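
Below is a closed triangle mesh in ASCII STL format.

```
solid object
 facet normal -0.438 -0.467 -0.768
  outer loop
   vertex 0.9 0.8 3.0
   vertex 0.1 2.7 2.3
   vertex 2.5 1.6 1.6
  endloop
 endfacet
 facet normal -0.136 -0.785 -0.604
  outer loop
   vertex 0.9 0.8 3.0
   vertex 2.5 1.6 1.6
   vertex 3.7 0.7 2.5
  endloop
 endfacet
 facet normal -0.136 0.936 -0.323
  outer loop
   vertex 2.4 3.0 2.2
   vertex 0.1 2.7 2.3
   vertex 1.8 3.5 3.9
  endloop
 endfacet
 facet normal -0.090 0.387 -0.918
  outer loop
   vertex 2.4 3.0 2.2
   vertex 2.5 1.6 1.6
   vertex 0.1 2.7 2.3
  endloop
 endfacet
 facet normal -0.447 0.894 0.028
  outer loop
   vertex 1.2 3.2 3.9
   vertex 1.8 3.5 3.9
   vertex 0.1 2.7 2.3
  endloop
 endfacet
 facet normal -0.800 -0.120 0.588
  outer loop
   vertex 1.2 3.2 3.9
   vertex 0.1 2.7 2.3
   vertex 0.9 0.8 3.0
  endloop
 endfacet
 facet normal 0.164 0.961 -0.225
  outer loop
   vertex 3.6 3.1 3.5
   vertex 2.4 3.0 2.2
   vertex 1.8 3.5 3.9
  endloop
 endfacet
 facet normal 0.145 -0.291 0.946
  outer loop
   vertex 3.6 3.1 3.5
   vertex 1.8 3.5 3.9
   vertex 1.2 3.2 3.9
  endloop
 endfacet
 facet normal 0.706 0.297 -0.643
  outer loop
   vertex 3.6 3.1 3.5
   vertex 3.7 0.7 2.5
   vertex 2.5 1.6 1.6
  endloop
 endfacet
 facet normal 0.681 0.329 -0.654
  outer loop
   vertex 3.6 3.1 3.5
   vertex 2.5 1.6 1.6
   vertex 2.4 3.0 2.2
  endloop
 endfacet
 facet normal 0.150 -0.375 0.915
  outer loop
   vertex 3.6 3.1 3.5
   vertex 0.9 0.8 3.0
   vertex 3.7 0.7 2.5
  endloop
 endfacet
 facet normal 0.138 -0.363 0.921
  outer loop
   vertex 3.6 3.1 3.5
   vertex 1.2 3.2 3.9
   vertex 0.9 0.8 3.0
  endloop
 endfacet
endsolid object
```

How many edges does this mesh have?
18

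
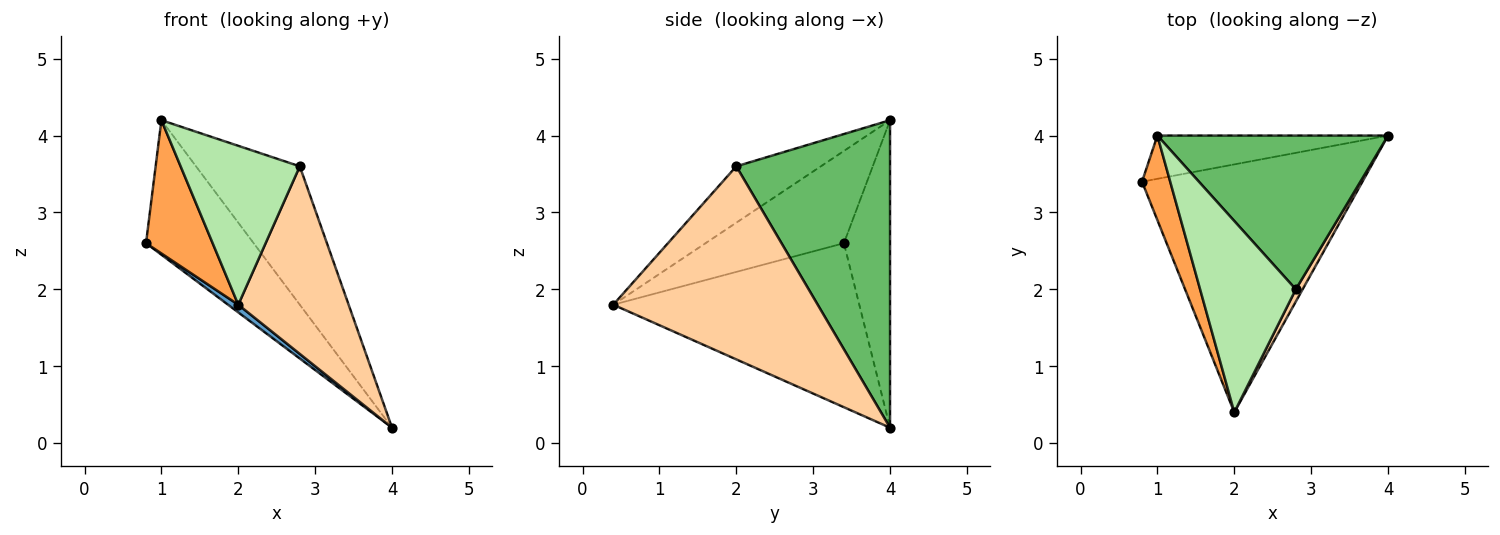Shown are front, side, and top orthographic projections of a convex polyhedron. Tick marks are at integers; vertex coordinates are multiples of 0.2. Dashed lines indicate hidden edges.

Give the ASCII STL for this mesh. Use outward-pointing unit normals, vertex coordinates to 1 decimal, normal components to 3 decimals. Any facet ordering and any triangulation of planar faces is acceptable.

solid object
 facet normal -0.597 -0.025 -0.802
  outer loop
   vertex 2.0 0.4 1.8
   vertex 0.8 3.4 2.6
   vertex 4.0 4.0 0.2
  endloop
 endfacet
 facet normal -0.378 0.881 -0.283
  outer loop
   vertex 1.0 4.0 4.2
   vertex 4.0 4.0 0.2
   vertex 0.8 3.4 2.6
  endloop
 endfacet
 facet normal -0.869 -0.418 0.265
  outer loop
   vertex 1.0 4.0 4.2
   vertex 0.8 3.4 2.6
   vertex 2.0 0.4 1.8
  endloop
 endfacet
 facet normal 0.880 -0.475 0.031
  outer loop
   vertex 2.8 2.0 3.6
   vertex 2.0 0.4 1.8
   vertex 4.0 4.0 0.2
  endloop
 endfacet
 facet normal 0.704 0.475 0.528
  outer loop
   vertex 2.8 2.0 3.6
   vertex 4.0 4.0 0.2
   vertex 1.0 4.0 4.2
  endloop
 endfacet
 facet normal -0.413 -0.582 0.701
  outer loop
   vertex 2.8 2.0 3.6
   vertex 1.0 4.0 4.2
   vertex 2.0 0.4 1.8
  endloop
 endfacet
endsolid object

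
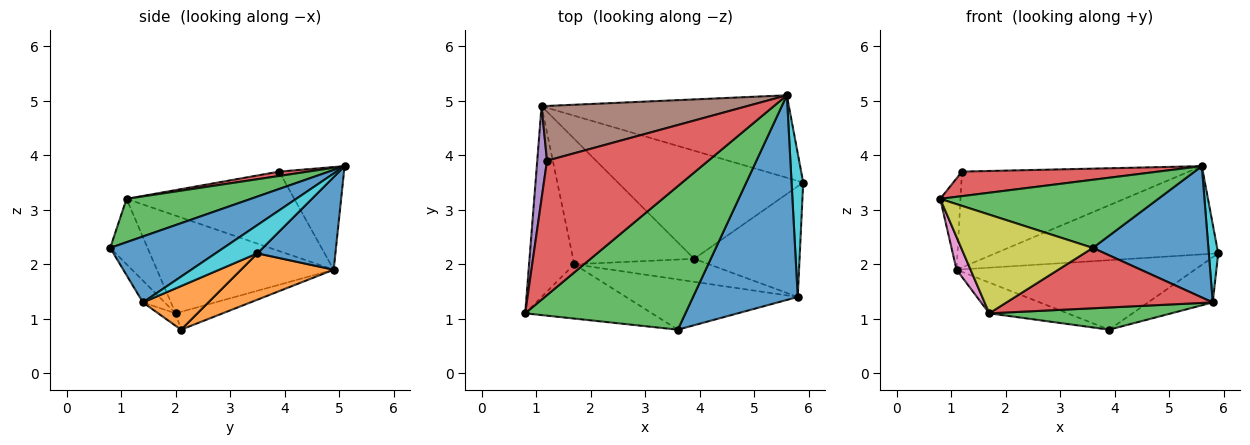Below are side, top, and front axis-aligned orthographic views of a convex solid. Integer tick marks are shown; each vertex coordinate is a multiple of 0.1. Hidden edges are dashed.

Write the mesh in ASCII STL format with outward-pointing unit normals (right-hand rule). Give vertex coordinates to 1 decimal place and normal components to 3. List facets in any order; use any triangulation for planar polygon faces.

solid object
 facet normal 0.248 0.708 -0.661
  outer loop
   vertex 1.1 4.9 1.9
   vertex 5.6 5.1 3.8
   vertex 5.9 3.5 2.2
  endloop
 endfacet
 facet normal 0.206 0.529 -0.823
  outer loop
   vertex 1.1 4.9 1.9
   vertex 5.9 3.5 2.2
   vertex 3.9 2.1 0.8
  endloop
 endfacet
 facet normal 0.237 -0.417 0.878
  outer loop
   vertex 3.6 0.8 2.3
   vertex 5.6 5.1 3.8
   vertex 0.8 1.1 3.2
  endloop
 endfacet
 facet normal 0.027 -0.179 0.983
  outer loop
   vertex 1.2 3.9 3.7
   vertex 0.8 1.1 3.2
   vertex 5.6 5.1 3.8
  endloop
 endfacet
 facet normal -0.985 0.119 0.121
  outer loop
   vertex 1.2 3.9 3.7
   vertex 1.1 4.9 1.9
   vertex 0.8 1.1 3.2
  endloop
 endfacet
 facet normal -0.241 0.843 0.482
  outer loop
   vertex 1.2 3.9 3.7
   vertex 5.6 5.1 3.8
   vertex 1.1 4.9 1.9
  endloop
 endfacet
 facet normal -0.905 -0.072 -0.419
  outer loop
   vertex 1.7 2.0 1.1
   vertex 0.8 1.1 3.2
   vertex 1.1 4.9 1.9
  endloop
 endfacet
 facet normal -0.142 0.236 -0.961
  outer loop
   vertex 1.7 2.0 1.1
   vertex 1.1 4.9 1.9
   vertex 3.9 2.1 0.8
  endloop
 endfacet
 facet normal -0.241 -0.850 -0.468
  outer loop
   vertex 1.7 2.0 1.1
   vertex 3.6 0.8 2.3
   vertex 0.8 1.1 3.2
  endloop
 endfacet
 facet normal 0.906 -0.203 0.373
  outer loop
   vertex 5.8 1.4 1.3
   vertex 5.9 3.5 2.2
   vertex 5.6 5.1 3.8
  endloop
 endfacet
 facet normal 0.468 -0.477 0.744
  outer loop
   vertex 5.8 1.4 1.3
   vertex 5.6 5.1 3.8
   vertex 3.6 0.8 2.3
  endloop
 endfacet
 facet normal 0.358 0.353 -0.864
  outer loop
   vertex 5.8 1.4 1.3
   vertex 3.9 2.1 0.8
   vertex 5.9 3.5 2.2
  endloop
 endfacet
 facet normal -0.066 -0.693 -0.718
  outer loop
   vertex 5.8 1.4 1.3
   vertex 1.7 2.0 1.1
   vertex 3.9 2.1 0.8
  endloop
 endfacet
 facet normal -0.081 -0.766 -0.638
  outer loop
   vertex 5.8 1.4 1.3
   vertex 3.6 0.8 2.3
   vertex 1.7 2.0 1.1
  endloop
 endfacet
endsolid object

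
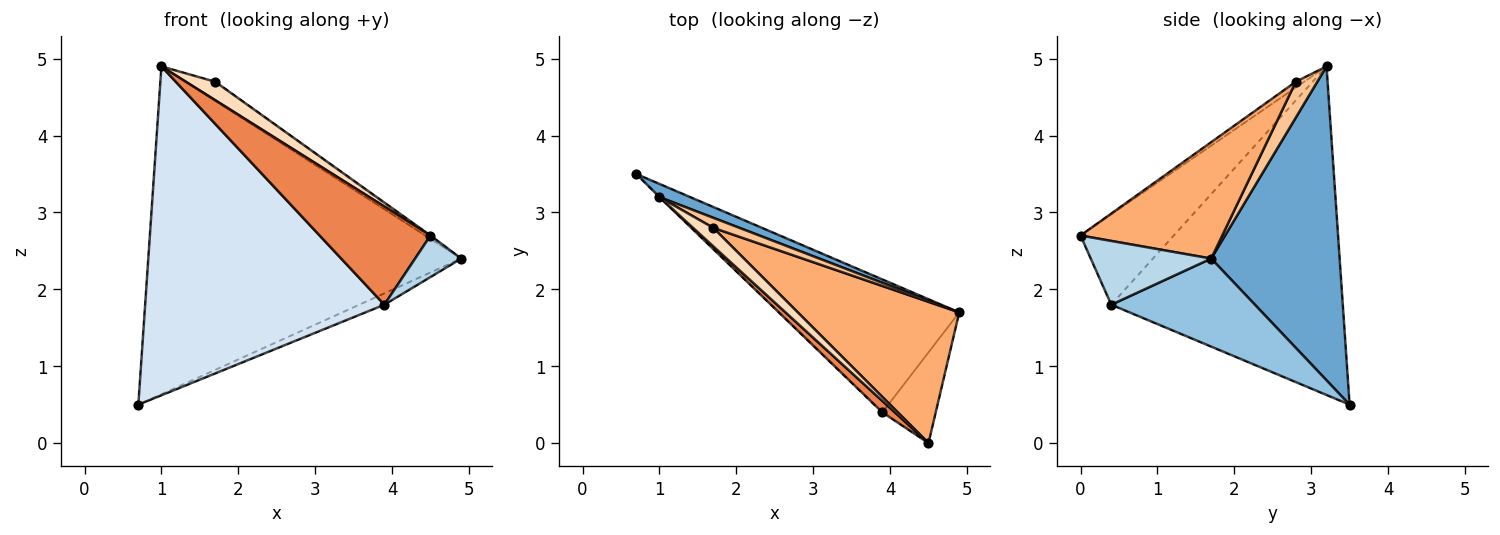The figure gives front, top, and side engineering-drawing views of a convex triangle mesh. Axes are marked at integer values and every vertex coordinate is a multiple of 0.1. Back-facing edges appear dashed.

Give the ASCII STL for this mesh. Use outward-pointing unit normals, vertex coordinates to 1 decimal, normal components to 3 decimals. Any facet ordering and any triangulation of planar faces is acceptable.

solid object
 facet normal 0.379 0.924 0.037
  outer loop
   vertex 1.0 3.2 4.9
   vertex 4.9 1.7 2.4
   vertex 0.7 3.5 0.5
  endloop
 endfacet
 facet normal 0.438 0.076 -0.896
  outer loop
   vertex 3.9 0.4 1.8
   vertex 0.7 3.5 0.5
   vertex 4.9 1.7 2.4
  endloop
 endfacet
 facet normal 0.736 -0.282 -0.616
  outer loop
   vertex 3.9 0.4 1.8
   vertex 4.9 1.7 2.4
   vertex 4.5 0.0 2.7
  endloop
 endfacet
 facet normal -0.695 -0.719 -0.002
  outer loop
   vertex 3.9 0.4 1.8
   vertex 1.0 3.2 4.9
   vertex 0.7 3.5 0.5
  endloop
 endfacet
 facet normal -0.641 -0.762 0.089
  outer loop
   vertex 3.9 0.4 1.8
   vertex 4.5 0.0 2.7
   vertex 1.0 3.2 4.9
  endloop
 endfacet
 facet normal 0.585 0.006 0.811
  outer loop
   vertex 1.7 2.8 4.7
   vertex 4.5 0.0 2.7
   vertex 4.9 1.7 2.4
  endloop
 endfacet
 facet normal 0.538 0.746 0.392
  outer loop
   vertex 1.7 2.8 4.7
   vertex 4.9 1.7 2.4
   vertex 1.0 3.2 4.9
  endloop
 endfacet
 facet normal -0.198 -0.693 0.693
  outer loop
   vertex 1.7 2.8 4.7
   vertex 1.0 3.2 4.9
   vertex 4.5 0.0 2.7
  endloop
 endfacet
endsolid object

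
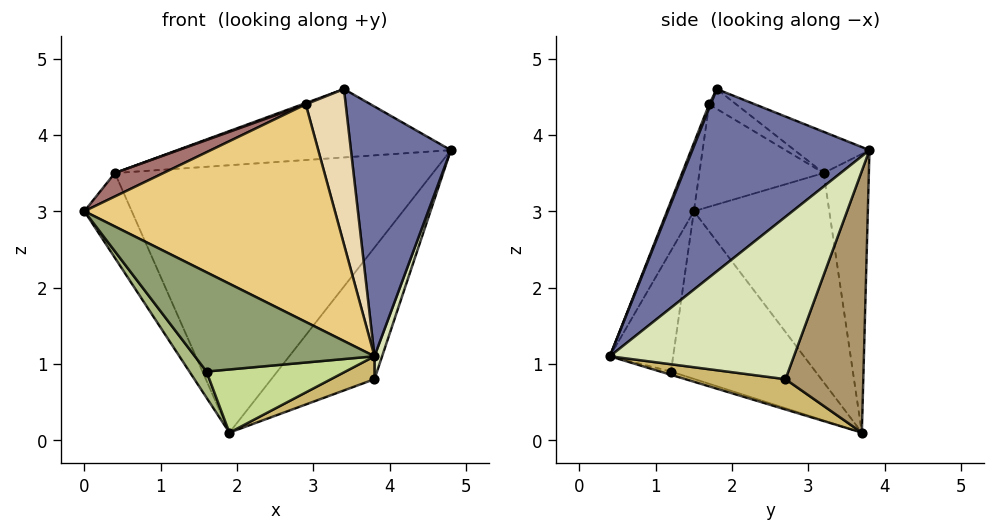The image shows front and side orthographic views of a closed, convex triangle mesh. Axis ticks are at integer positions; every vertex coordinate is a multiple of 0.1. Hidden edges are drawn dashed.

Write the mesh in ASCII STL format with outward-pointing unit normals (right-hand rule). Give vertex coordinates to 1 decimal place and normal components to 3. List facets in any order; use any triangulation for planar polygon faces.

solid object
 facet normal 0.835 -0.471 0.284
  outer loop
   vertex 3.4 1.8 4.6
   vertex 3.8 0.4 1.1
   vertex 4.8 3.8 3.8
  endloop
 endfacet
 facet normal -0.886 0.310 -0.345
  outer loop
   vertex 0.4 3.2 3.5
   vertex 1.9 3.7 0.1
   vertex 0.0 1.5 3.0
  endloop
 endfacet
 facet normal -0.140 0.987 0.083
  outer loop
   vertex 0.4 3.2 3.5
   vertex 4.8 3.8 3.8
   vertex 1.9 3.7 0.1
  endloop
 endfacet
 facet normal -0.121 0.440 0.890
  outer loop
   vertex 0.4 3.2 3.5
   vertex 3.4 1.8 4.6
   vertex 4.8 3.8 3.8
  endloop
 endfacet
 facet normal -0.330 -0.937 -0.118
  outer loop
   vertex 1.6 1.2 0.9
   vertex 3.8 0.4 1.1
   vertex 0.0 1.5 3.0
  endloop
 endfacet
 facet normal -0.798 -0.095 -0.595
  outer loop
   vertex 1.6 1.2 0.9
   vertex 0.0 1.5 3.0
   vertex 1.9 3.7 0.1
  endloop
 endfacet
 facet normal -0.023 -0.302 -0.953
  outer loop
   vertex 1.6 1.2 0.9
   vertex 1.9 3.7 0.1
   vertex 3.8 0.4 1.1
  endloop
 endfacet
 facet normal 0.952 -0.040 -0.303
  outer loop
   vertex 3.8 2.7 0.8
   vertex 4.8 3.8 3.8
   vertex 3.8 0.4 1.1
  endloop
 endfacet
 facet normal 0.540 0.716 -0.443
  outer loop
   vertex 3.8 2.7 0.8
   vertex 1.9 3.7 0.1
   vertex 4.8 3.8 3.8
  endloop
 endfacet
 facet normal 0.285 -0.124 -0.950
  outer loop
   vertex 3.8 2.7 0.8
   vertex 3.8 0.4 1.1
   vertex 1.9 3.7 0.1
  endloop
 endfacet
 facet normal -0.100 -0.935 0.341
  outer loop
   vertex 2.9 1.7 4.4
   vertex 0.0 1.5 3.0
   vertex 3.8 0.4 1.1
  endloop
 endfacet
 facet normal 0.035 -0.926 0.375
  outer loop
   vertex 2.9 1.7 4.4
   vertex 3.8 0.4 1.1
   vertex 3.4 1.8 4.6
  endloop
 endfacet
 facet normal -0.420 -0.164 0.893
  outer loop
   vertex 2.9 1.7 4.4
   vertex 0.4 3.2 3.5
   vertex 0.0 1.5 3.0
  endloop
 endfacet
 facet normal -0.363 -0.047 0.931
  outer loop
   vertex 2.9 1.7 4.4
   vertex 3.4 1.8 4.6
   vertex 0.4 3.2 3.5
  endloop
 endfacet
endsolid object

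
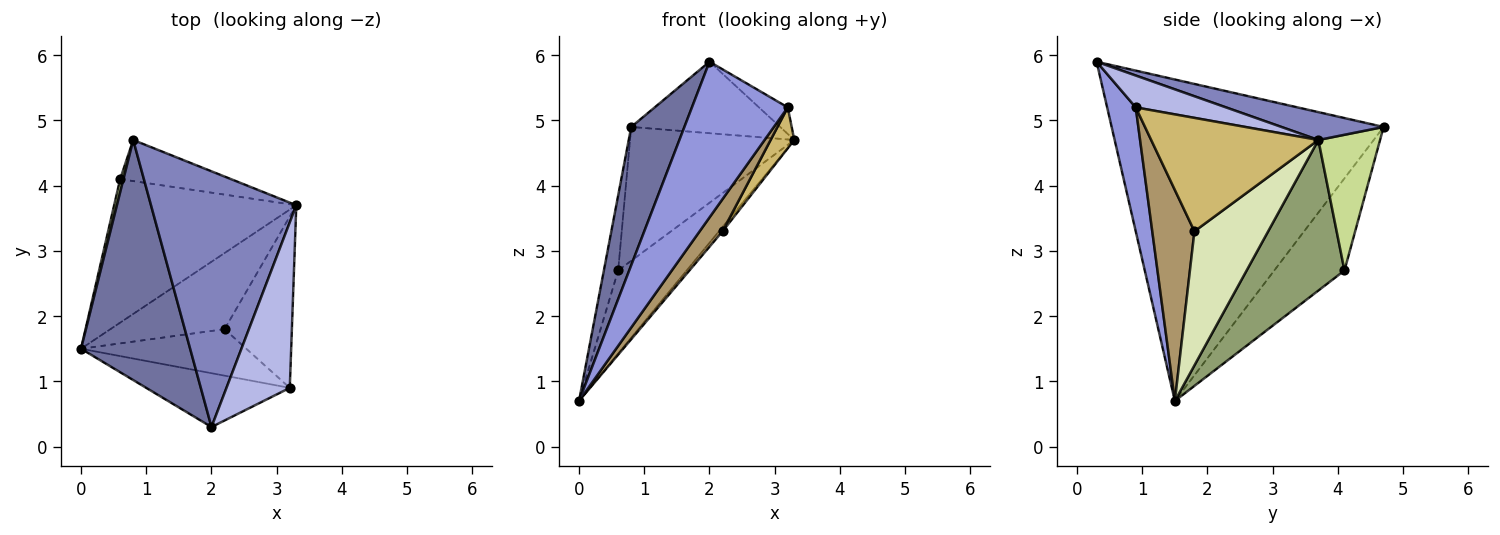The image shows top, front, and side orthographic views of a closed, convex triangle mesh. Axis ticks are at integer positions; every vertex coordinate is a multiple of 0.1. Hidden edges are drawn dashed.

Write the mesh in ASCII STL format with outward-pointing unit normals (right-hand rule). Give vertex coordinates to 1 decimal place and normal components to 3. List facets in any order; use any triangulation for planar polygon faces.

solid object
 facet normal -0.931 -0.182 0.316
  outer loop
   vertex 2.0 0.3 5.9
   vertex 0.8 4.7 4.9
   vertex 0.0 1.5 0.7
  endloop
 endfacet
 facet normal 0.182 0.265 0.947
  outer loop
   vertex 2.0 0.3 5.9
   vertex 3.3 3.7 4.7
   vertex 0.8 4.7 4.9
  endloop
 endfacet
 facet normal 0.271 -0.910 -0.314
  outer loop
   vertex 3.2 0.9 5.2
   vertex 2.0 0.3 5.9
   vertex 0.0 1.5 0.7
  endloop
 endfacet
 facet normal 0.445 0.142 0.884
  outer loop
   vertex 3.2 0.9 5.2
   vertex 3.3 3.7 4.7
   vertex 2.0 0.3 5.9
  endloop
 endfacet
 facet normal 0.582 0.407 -0.704
  outer loop
   vertex 0.6 4.1 2.7
   vertex 3.3 3.7 4.7
   vertex 0.0 1.5 0.7
  endloop
 endfacet
 facet normal -0.979 0.199 0.035
  outer loop
   vertex 0.6 4.1 2.7
   vertex 0.0 1.5 0.7
   vertex 0.8 4.7 4.9
  endloop
 endfacet
 facet normal 0.338 0.900 -0.276
  outer loop
   vertex 0.6 4.1 2.7
   vertex 0.8 4.7 4.9
   vertex 3.3 3.7 4.7
  endloop
 endfacet
 facet normal 0.761 0.037 -0.648
  outer loop
   vertex 2.2 1.8 3.3
   vertex 0.0 1.5 0.7
   vertex 3.3 3.7 4.7
  endloop
 endfacet
 facet normal 0.724 -0.393 -0.567
  outer loop
   vertex 2.2 1.8 3.3
   vertex 3.2 0.9 5.2
   vertex 0.0 1.5 0.7
  endloop
 endfacet
 facet normal 0.854 -0.121 -0.507
  outer loop
   vertex 2.2 1.8 3.3
   vertex 3.3 3.7 4.7
   vertex 3.2 0.9 5.2
  endloop
 endfacet
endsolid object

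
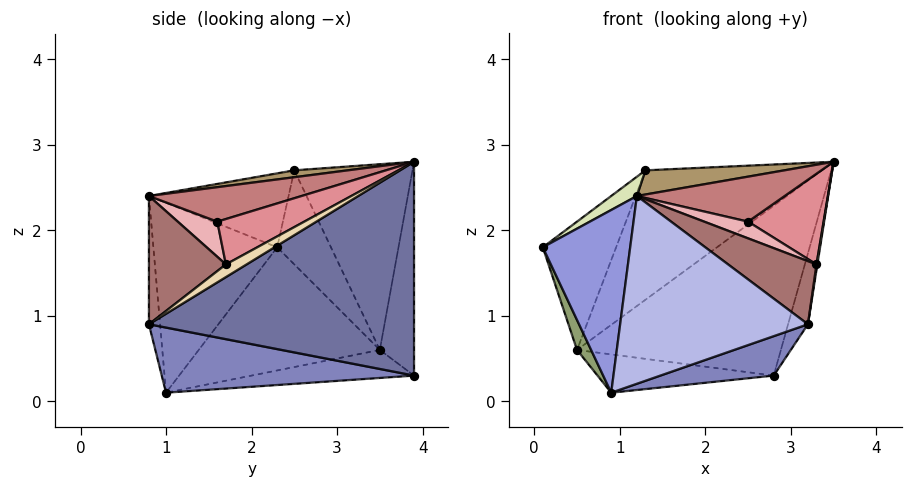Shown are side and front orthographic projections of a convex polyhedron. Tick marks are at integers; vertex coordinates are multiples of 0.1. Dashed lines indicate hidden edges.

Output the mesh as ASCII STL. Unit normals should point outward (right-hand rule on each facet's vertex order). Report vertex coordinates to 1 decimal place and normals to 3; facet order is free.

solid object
 facet normal 0.960 0.072 -0.269
  outer loop
   vertex 2.8 3.9 0.3
   vertex 3.5 3.9 2.8
   vertex 3.2 0.8 0.9
  endloop
 endfacet
 facet normal 0.314 -0.141 -0.939
  outer loop
   vertex 2.8 3.9 0.3
   vertex 3.2 0.8 0.9
   vertex 0.9 1.0 0.1
  endloop
 endfacet
 facet normal -0.816 -0.576 0.056
  outer loop
   vertex 1.2 0.8 2.4
   vertex 0.1 2.3 1.8
   vertex 0.9 1.0 0.1
  endloop
 endfacet
 facet normal -0.059 -0.995 -0.079
  outer loop
   vertex 1.2 0.8 2.4
   vertex 0.9 1.0 0.1
   vertex 3.2 0.8 0.9
  endloop
 endfacet
 facet normal -0.923 -0.072 -0.379
  outer loop
   vertex 0.5 3.5 0.6
   vertex 0.9 1.0 0.1
   vertex 0.1 2.3 1.8
  endloop
 endfacet
 facet normal -0.156 0.170 -0.973
  outer loop
   vertex 0.5 3.5 0.6
   vertex 2.8 3.9 0.3
   vertex 0.9 1.0 0.1
  endloop
 endfacet
 facet normal -0.165 0.985 0.046
  outer loop
   vertex 0.5 3.5 0.6
   vertex 3.5 3.9 2.8
   vertex 2.8 3.9 0.3
  endloop
 endfacet
 facet normal -0.585 -0.107 0.804
  outer loop
   vertex 1.3 2.5 2.7
   vertex 0.1 2.3 1.8
   vertex 1.2 0.8 2.4
  endloop
 endfacet
 facet normal 0.068 -0.177 0.982
  outer loop
   vertex 1.3 2.5 2.7
   vertex 1.2 0.8 2.4
   vertex 3.5 3.9 2.8
  endloop
 endfacet
 facet normal -0.505 0.689 0.520
  outer loop
   vertex 1.3 2.5 2.7
   vertex 0.5 3.5 0.6
   vertex 0.1 2.3 1.8
  endloop
 endfacet
 facet normal -0.475 0.710 0.519
  outer loop
   vertex 1.3 2.5 2.7
   vertex 3.5 3.9 2.8
   vertex 0.5 3.5 0.6
  endloop
 endfacet
 facet normal 0.995 -0.043 -0.087
  outer loop
   vertex 3.3 1.7 1.6
   vertex 3.2 0.8 0.9
   vertex 3.5 3.9 2.8
  endloop
 endfacet
 facet normal 0.494 -0.567 0.659
  outer loop
   vertex 3.3 1.7 1.6
   vertex 1.2 0.8 2.4
   vertex 3.2 0.8 0.9
  endloop
 endfacet
 facet normal 0.447 -0.433 0.783
  outer loop
   vertex 2.5 1.6 2.1
   vertex 3.5 3.9 2.8
   vertex 1.2 0.8 2.4
  endloop
 endfacet
 facet normal 0.514 -0.446 0.733
  outer loop
   vertex 2.5 1.6 2.1
   vertex 3.3 1.7 1.6
   vertex 3.5 3.9 2.8
  endloop
 endfacet
 facet normal 0.492 -0.545 0.678
  outer loop
   vertex 2.5 1.6 2.1
   vertex 1.2 0.8 2.4
   vertex 3.3 1.7 1.6
  endloop
 endfacet
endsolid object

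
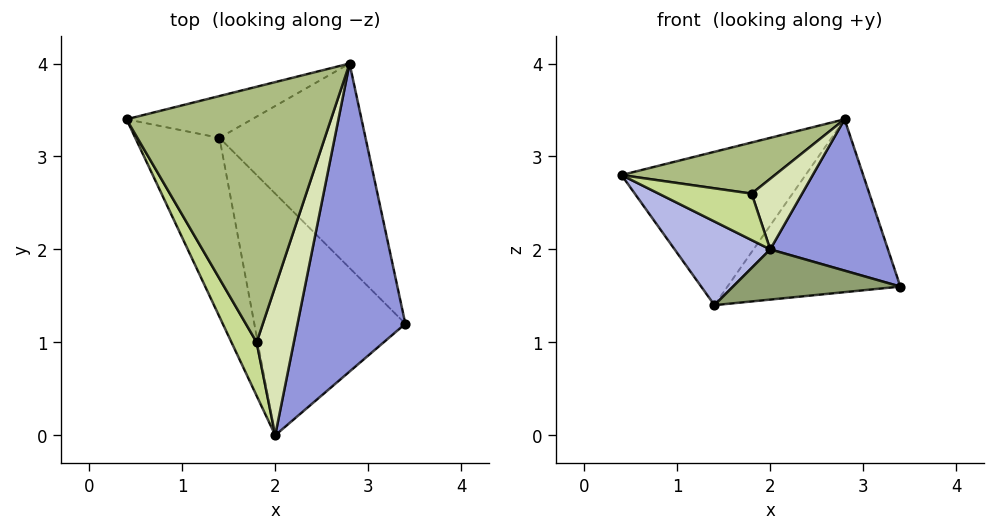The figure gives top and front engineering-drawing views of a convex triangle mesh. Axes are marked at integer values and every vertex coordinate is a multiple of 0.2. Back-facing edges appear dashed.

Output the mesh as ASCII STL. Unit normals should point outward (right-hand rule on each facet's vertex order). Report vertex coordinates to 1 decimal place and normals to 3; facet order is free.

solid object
 facet normal -0.173 0.950 -0.259
  outer loop
   vertex 1.4 3.2 1.4
   vertex 0.4 3.4 2.8
   vertex 2.8 4.0 3.4
  endloop
 endfacet
 facet normal 0.585 0.523 -0.619
  outer loop
   vertex 1.4 3.2 1.4
   vertex 2.8 4.0 3.4
   vertex 3.4 1.2 1.6
  endloop
 endfacet
 facet normal 0.536 -0.372 0.758
  outer loop
   vertex 2.0 0.0 2.0
   vertex 3.4 1.2 1.6
   vertex 2.8 4.0 3.4
  endloop
 endfacet
 facet normal -0.804 -0.252 -0.538
  outer loop
   vertex 2.0 0.0 2.0
   vertex 0.4 3.4 2.8
   vertex 1.4 3.2 1.4
  endloop
 endfacet
 facet normal -0.105 -0.202 -0.974
  outer loop
   vertex 2.0 0.0 2.0
   vertex 1.4 3.2 1.4
   vertex 3.4 1.2 1.6
  endloop
 endfacet
 facet normal -0.192 -0.192 0.962
  outer loop
   vertex 1.8 1.0 2.6
   vertex 2.8 4.0 3.4
   vertex 0.4 3.4 2.8
  endloop
 endfacet
 facet normal -0.713 -0.460 0.529
  outer loop
   vertex 1.8 1.0 2.6
   vertex 0.4 3.4 2.8
   vertex 2.0 0.0 2.0
  endloop
 endfacet
 facet normal 0.492 -0.374 0.787
  outer loop
   vertex 1.8 1.0 2.6
   vertex 2.0 0.0 2.0
   vertex 2.8 4.0 3.4
  endloop
 endfacet
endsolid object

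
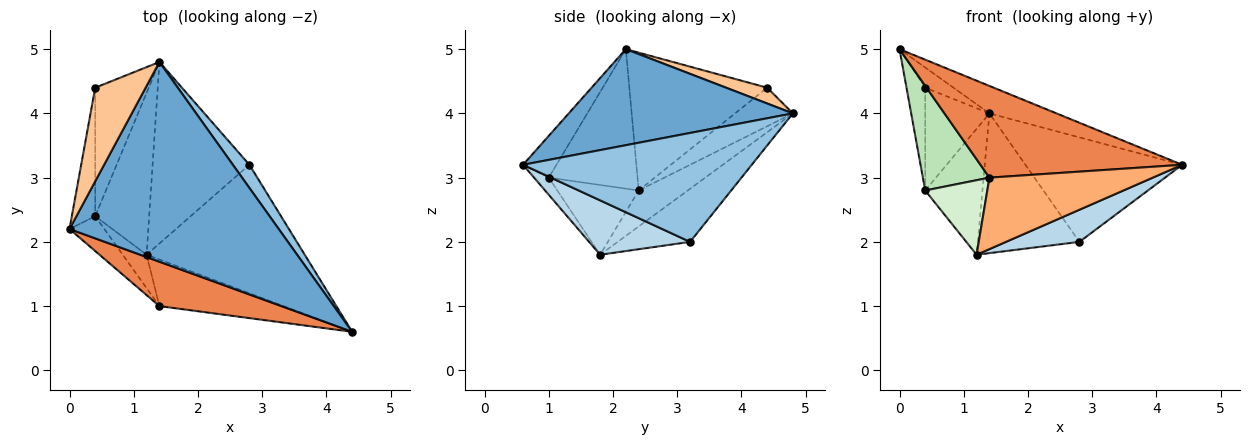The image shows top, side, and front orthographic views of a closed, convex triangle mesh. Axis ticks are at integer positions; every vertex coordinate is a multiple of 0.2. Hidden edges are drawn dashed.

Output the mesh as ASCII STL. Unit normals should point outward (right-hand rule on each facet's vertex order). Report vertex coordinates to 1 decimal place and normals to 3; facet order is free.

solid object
 facet normal 0.414 0.124 0.902
  outer loop
   vertex 1.4 4.8 4.0
   vertex 0.0 2.2 5.0
   vertex 4.4 0.6 3.2
  endloop
 endfacet
 facet normal 0.818 0.561 0.124
  outer loop
   vertex 2.8 3.2 2.0
   vertex 1.4 4.8 4.0
   vertex 4.4 0.6 3.2
  endloop
 endfacet
 facet normal 0.316 -0.230 -0.920
  outer loop
   vertex 2.8 3.2 2.0
   vertex 4.4 0.6 3.2
   vertex 1.2 1.8 1.8
  endloop
 endfacet
 facet normal -0.399 0.559 -0.727
  outer loop
   vertex 2.8 3.2 2.0
   vertex 1.2 1.8 1.8
   vertex 1.4 4.8 4.0
  endloop
 endfacet
 facet normal -0.147 -0.890 0.431
  outer loop
   vertex 1.4 1.0 3.0
   vertex 4.4 0.6 3.2
   vertex 0.0 2.2 5.0
  endloop
 endfacet
 facet normal -0.075 -0.835 -0.544
  outer loop
   vertex 1.4 1.0 3.0
   vertex 1.2 1.8 1.8
   vertex 4.4 0.6 3.2
  endloop
 endfacet
 facet normal 0.293 0.202 0.935
  outer loop
   vertex 0.4 4.4 4.4
   vertex 0.0 2.2 5.0
   vertex 1.4 4.8 4.0
  endloop
 endfacet
 facet normal -0.466 0.543 -0.699
  outer loop
   vertex 0.4 2.4 2.8
   vertex 1.4 4.8 4.0
   vertex 1.2 1.8 1.8
  endloop
 endfacet
 facet normal -0.490 0.545 -0.681
  outer loop
   vertex 0.4 2.4 2.8
   vertex 0.4 4.4 4.4
   vertex 1.4 4.8 4.0
  endloop
 endfacet
 facet normal -0.977 0.133 -0.166
  outer loop
   vertex 0.4 2.4 2.8
   vertex 0.0 2.2 5.0
   vertex 0.4 4.4 4.4
  endloop
 endfacet
 facet normal -0.784 -0.588 -0.196
  outer loop
   vertex 0.4 2.4 2.8
   vertex 1.4 1.0 3.0
   vertex 0.0 2.2 5.0
  endloop
 endfacet
 facet normal -0.767 -0.585 -0.262
  outer loop
   vertex 0.4 2.4 2.8
   vertex 1.2 1.8 1.8
   vertex 1.4 1.0 3.0
  endloop
 endfacet
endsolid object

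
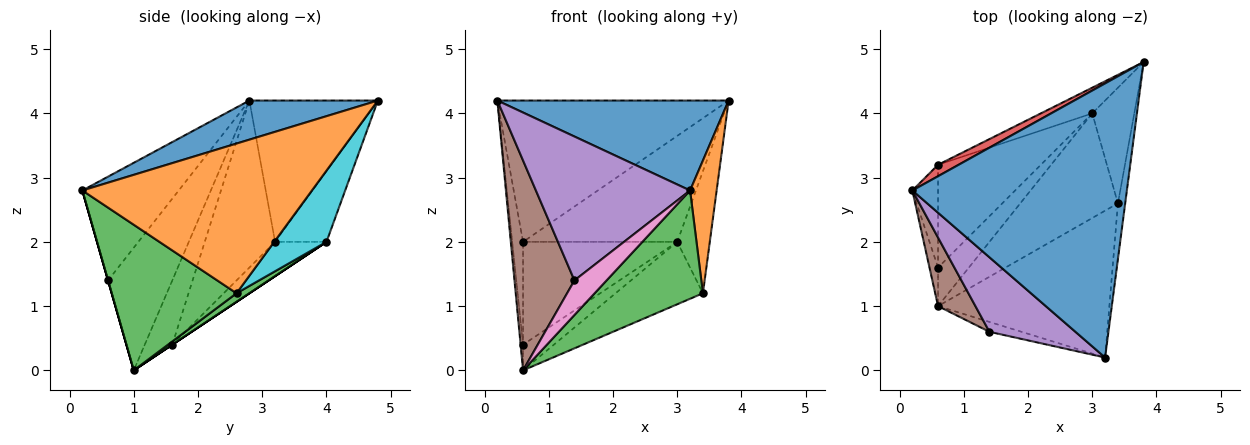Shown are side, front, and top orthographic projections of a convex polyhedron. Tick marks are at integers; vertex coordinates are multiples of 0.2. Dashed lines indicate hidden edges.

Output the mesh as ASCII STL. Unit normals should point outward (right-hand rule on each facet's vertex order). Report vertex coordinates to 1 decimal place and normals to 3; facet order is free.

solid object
 facet normal 0.171 -0.307 0.936
  outer loop
   vertex 3.2 0.2 2.8
   vertex 3.8 4.8 4.2
   vertex 0.2 2.8 4.2
  endloop
 endfacet
 facet normal 0.992 -0.115 -0.048
  outer loop
   vertex 3.4 2.6 1.2
   vertex 3.8 4.8 4.2
   vertex 3.2 0.2 2.8
  endloop
 endfacet
 facet normal 0.565 -0.490 -0.664
  outer loop
   vertex 3.4 2.6 1.2
   vertex 3.2 0.2 2.8
   vertex 0.6 1.0 0.0
  endloop
 endfacet
 facet normal -0.484 0.872 0.070
  outer loop
   vertex 0.6 3.2 2.0
   vertex 0.2 2.8 4.2
   vertex 3.8 4.8 4.2
  endloop
 endfacet
 facet normal -0.485 -0.776 0.402
  outer loop
   vertex 1.4 0.6 1.4
   vertex 3.2 0.2 2.8
   vertex 0.2 2.8 4.2
  endloop
 endfacet
 facet normal -0.714 -0.666 0.217
  outer loop
   vertex 1.4 0.6 1.4
   vertex 0.2 2.8 4.2
   vertex 0.6 1.0 0.0
  endloop
 endfacet
 facet normal 0.000 -0.962 -0.275
  outer loop
   vertex 1.4 0.6 1.4
   vertex 0.6 1.0 0.0
   vertex 3.2 0.2 2.8
  endloop
 endfacet
 facet normal -0.987 0.088 -0.132
  outer loop
   vertex 0.6 1.6 0.4
   vertex 0.6 1.0 0.0
   vertex 0.2 2.8 4.2
  endloop
 endfacet
 facet normal -0.977 0.150 -0.150
  outer loop
   vertex 0.6 1.6 0.4
   vertex 0.2 2.8 4.2
   vertex 0.6 3.2 2.0
  endloop
 endfacet
 facet normal 0.759 0.473 -0.448
  outer loop
   vertex 3.0 4.0 2.0
   vertex 3.8 4.8 4.2
   vertex 3.4 2.6 1.2
  endloop
 endfacet
 facet normal -0.308 0.925 -0.224
  outer loop
   vertex 3.0 4.0 2.0
   vertex 0.6 3.2 2.0
   vertex 3.8 4.8 4.2
  endloop
 endfacet
 facet normal -0.229 0.688 -0.688
  outer loop
   vertex 3.0 4.0 2.0
   vertex 0.6 1.6 0.4
   vertex 0.6 3.2 2.0
  endloop
 endfacet
 facet normal 0.075 0.511 -0.856
  outer loop
   vertex 3.0 4.0 2.0
   vertex 3.4 2.6 1.2
   vertex 0.6 1.0 0.0
  endloop
 endfacet
 facet normal 0.000 0.555 -0.832
  outer loop
   vertex 3.0 4.0 2.0
   vertex 0.6 1.0 0.0
   vertex 0.6 1.6 0.4
  endloop
 endfacet
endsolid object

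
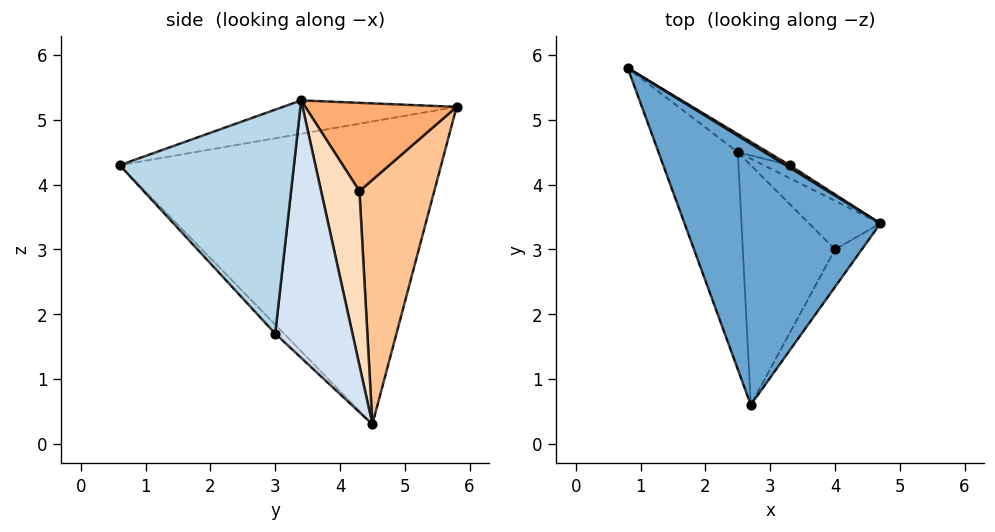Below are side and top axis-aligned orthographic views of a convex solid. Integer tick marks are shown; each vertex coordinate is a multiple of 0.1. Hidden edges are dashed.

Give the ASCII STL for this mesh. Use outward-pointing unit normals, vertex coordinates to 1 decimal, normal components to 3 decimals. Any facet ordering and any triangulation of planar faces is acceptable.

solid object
 facet normal -0.164 -0.226 0.960
  outer loop
   vertex 2.7 0.6 4.3
   vertex 4.7 3.4 5.3
   vertex 0.8 5.8 5.2
  endloop
 endfacet
 facet normal -0.924 -0.296 -0.242
  outer loop
   vertex 2.5 4.5 0.3
   vertex 2.7 0.6 4.3
   vertex 0.8 5.8 5.2
  endloop
 endfacet
 facet normal 0.826 -0.555 -0.099
  outer loop
   vertex 4.0 3.0 1.7
   vertex 4.7 3.4 5.3
   vertex 2.7 0.6 4.3
  endloop
 endfacet
 facet normal 0.784 0.581 -0.217
  outer loop
   vertex 4.0 3.0 1.7
   vertex 2.5 4.5 0.3
   vertex 4.7 3.4 5.3
  endloop
 endfacet
 facet normal -0.068 -0.716 -0.695
  outer loop
   vertex 4.0 3.0 1.7
   vertex 2.7 0.6 4.3
   vertex 2.5 4.5 0.3
  endloop
 endfacet
 facet normal 0.523 0.852 0.024
  outer loop
   vertex 3.3 4.3 3.9
   vertex 0.8 5.8 5.2
   vertex 4.7 3.4 5.3
  endloop
 endfacet
 facet normal 0.490 0.870 -0.061
  outer loop
   vertex 3.3 4.3 3.9
   vertex 2.5 4.5 0.3
   vertex 0.8 5.8 5.2
  endloop
 endfacet
 facet normal 0.600 0.795 -0.089
  outer loop
   vertex 3.3 4.3 3.9
   vertex 4.7 3.4 5.3
   vertex 2.5 4.5 0.3
  endloop
 endfacet
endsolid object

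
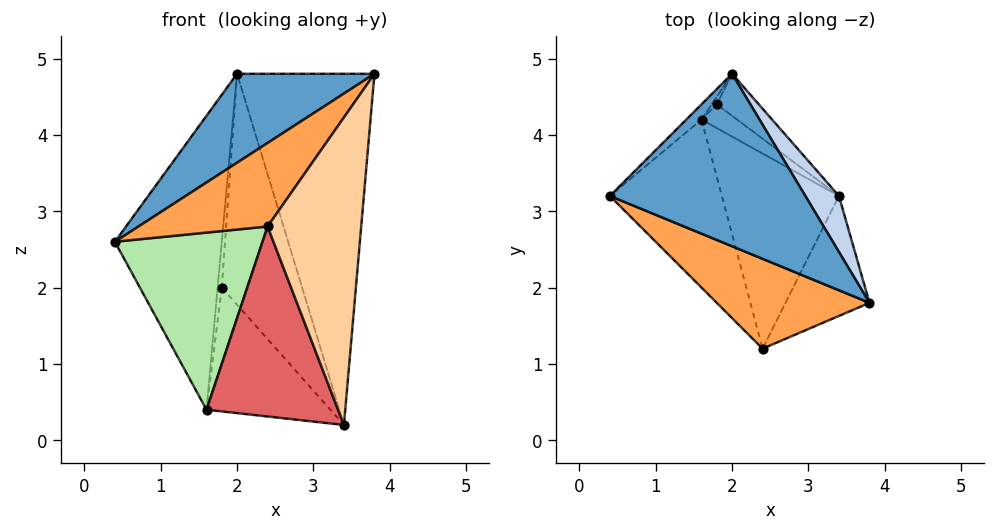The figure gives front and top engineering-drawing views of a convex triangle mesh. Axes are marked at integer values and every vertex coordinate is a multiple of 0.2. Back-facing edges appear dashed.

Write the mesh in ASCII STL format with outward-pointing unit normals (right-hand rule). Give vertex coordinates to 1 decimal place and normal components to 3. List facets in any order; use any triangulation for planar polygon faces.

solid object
 facet normal -0.607 -0.364 0.706
  outer loop
   vertex 2.0 4.8 4.8
   vertex 0.4 3.2 2.6
   vertex 3.8 1.8 4.8
  endloop
 endfacet
 facet normal 0.855 0.513 0.082
  outer loop
   vertex 3.4 3.2 0.2
   vertex 2.0 4.8 4.8
   vertex 3.8 1.8 4.8
  endloop
 endfacet
 facet normal -0.602 -0.544 0.585
  outer loop
   vertex 2.4 1.2 2.8
   vertex 3.8 1.8 4.8
   vertex 0.4 3.2 2.6
  endloop
 endfacet
 facet normal 0.676 -0.686 -0.268
  outer loop
   vertex 2.4 1.2 2.8
   vertex 3.4 3.2 0.2
   vertex 3.8 1.8 4.8
  endloop
 endfacet
 facet normal -0.680 0.732 -0.038
  outer loop
   vertex 1.6 4.2 0.4
   vertex 0.4 3.2 2.6
   vertex 2.0 4.8 4.8
  endloop
 endfacet
 facet normal -0.549 -0.606 -0.575
  outer loop
   vertex 1.6 4.2 0.4
   vertex 2.4 1.2 2.8
   vertex 0.4 3.2 2.6
  endloop
 endfacet
 facet normal -0.423 -0.632 -0.649
  outer loop
   vertex 1.6 4.2 0.4
   vertex 3.4 3.2 0.2
   vertex 2.4 1.2 2.8
  endloop
 endfacet
 facet normal 0.473 0.867 -0.158
  outer loop
   vertex 1.8 4.4 2.0
   vertex 2.0 4.8 4.8
   vertex 3.4 3.2 0.2
  endloop
 endfacet
 facet normal 0.312 0.937 -0.156
  outer loop
   vertex 1.8 4.4 2.0
   vertex 1.6 4.2 0.4
   vertex 2.0 4.8 4.8
  endloop
 endfacet
 facet normal 0.465 0.870 -0.167
  outer loop
   vertex 1.8 4.4 2.0
   vertex 3.4 3.2 0.2
   vertex 1.6 4.2 0.4
  endloop
 endfacet
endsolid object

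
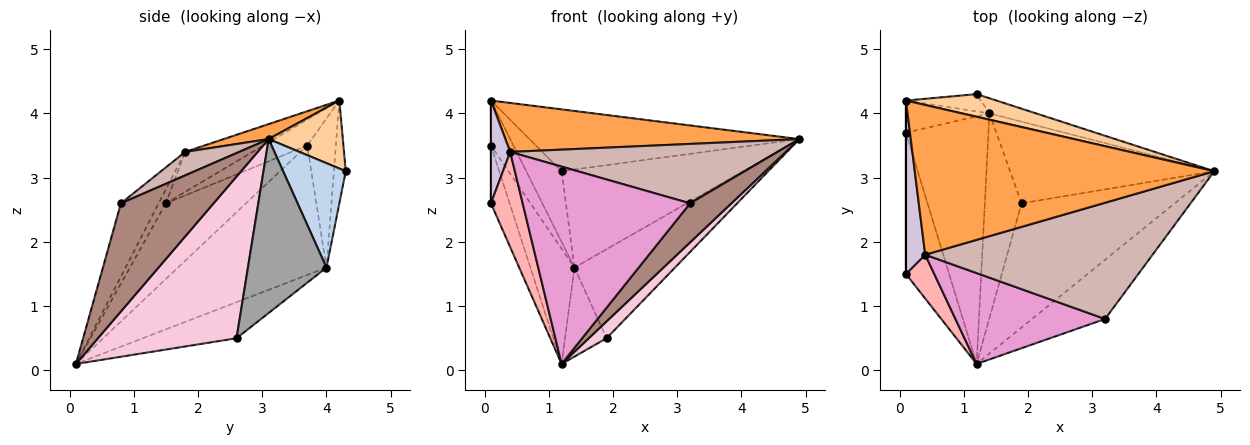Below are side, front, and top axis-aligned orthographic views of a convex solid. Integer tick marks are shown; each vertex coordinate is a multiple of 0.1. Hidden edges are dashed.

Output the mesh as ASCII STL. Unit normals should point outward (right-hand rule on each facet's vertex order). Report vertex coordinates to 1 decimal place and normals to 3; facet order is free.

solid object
 facet normal -0.818 0.243 -0.521
  outer loop
   vertex 1.4 4.0 1.6
   vertex 1.2 0.1 0.1
   vertex 0.1 3.7 3.5
  endloop
 endfacet
 facet normal 0.323 0.935 -0.144
  outer loop
   vertex 1.4 4.0 1.6
   vertex 1.2 4.3 3.1
   vertex 4.9 3.1 3.6
  endloop
 endfacet
 facet normal 0.048 -0.311 0.949
  outer loop
   vertex 0.1 4.2 4.2
   vertex 0.4 1.8 3.4
   vertex 4.9 3.1 3.6
  endloop
 endfacet
 facet normal 0.250 0.909 0.333
  outer loop
   vertex 0.1 4.2 4.2
   vertex 4.9 3.1 3.6
   vertex 1.2 4.3 3.1
  endloop
 endfacet
 facet normal -0.720 0.565 -0.403
  outer loop
   vertex 0.1 4.2 4.2
   vertex 1.4 4.0 1.6
   vertex 0.1 3.7 3.5
  endloop
 endfacet
 facet normal -0.310 0.923 -0.226
  outer loop
   vertex 0.1 4.2 4.2
   vertex 1.2 4.3 3.1
   vertex 1.4 4.0 1.6
  endloop
 endfacet
 facet normal -0.851 0.199 -0.486
  outer loop
   vertex 0.1 1.5 2.6
   vertex 0.1 3.7 3.5
   vertex 1.2 0.1 0.1
  endloop
 endfacet
 facet normal -0.202 -0.890 0.409
  outer loop
   vertex 0.1 1.5 2.6
   vertex 1.2 0.1 0.1
   vertex 0.4 1.8 3.4
  endloop
 endfacet
 facet normal -1.000 0.000 0.000
  outer loop
   vertex 0.1 1.5 2.6
   vertex 0.1 4.2 4.2
   vertex 0.1 3.7 3.5
  endloop
 endfacet
 facet normal -0.872 -0.249 0.421
  outer loop
   vertex 0.1 1.5 2.6
   vertex 0.4 1.8 3.4
   vertex 0.1 4.2 4.2
  endloop
 endfacet
 facet normal 0.777 -0.346 -0.525
  outer loop
   vertex 3.2 0.8 2.6
   vertex 1.2 0.1 0.1
   vertex 4.9 3.1 3.6
  endloop
 endfacet
 facet normal 0.092 -0.453 0.887
  outer loop
   vertex 3.2 0.8 2.6
   vertex 4.9 3.1 3.6
   vertex 0.4 1.8 3.4
  endloop
 endfacet
 facet normal -0.201 -0.890 0.410
  outer loop
   vertex 3.2 0.8 2.6
   vertex 0.4 1.8 3.4
   vertex 1.2 0.1 0.1
  endloop
 endfacet
 facet normal 0.723 -0.093 -0.685
  outer loop
   vertex 1.9 2.6 0.5
   vertex 4.9 3.1 3.6
   vertex 1.2 0.1 0.1
  endloop
 endfacet
 facet normal 0.499 0.639 -0.586
  outer loop
   vertex 1.9 2.6 0.5
   vertex 1.4 4.0 1.6
   vertex 4.9 3.1 3.6
  endloop
 endfacet
 facet normal -0.669 0.296 -0.681
  outer loop
   vertex 1.9 2.6 0.5
   vertex 1.2 0.1 0.1
   vertex 1.4 4.0 1.6
  endloop
 endfacet
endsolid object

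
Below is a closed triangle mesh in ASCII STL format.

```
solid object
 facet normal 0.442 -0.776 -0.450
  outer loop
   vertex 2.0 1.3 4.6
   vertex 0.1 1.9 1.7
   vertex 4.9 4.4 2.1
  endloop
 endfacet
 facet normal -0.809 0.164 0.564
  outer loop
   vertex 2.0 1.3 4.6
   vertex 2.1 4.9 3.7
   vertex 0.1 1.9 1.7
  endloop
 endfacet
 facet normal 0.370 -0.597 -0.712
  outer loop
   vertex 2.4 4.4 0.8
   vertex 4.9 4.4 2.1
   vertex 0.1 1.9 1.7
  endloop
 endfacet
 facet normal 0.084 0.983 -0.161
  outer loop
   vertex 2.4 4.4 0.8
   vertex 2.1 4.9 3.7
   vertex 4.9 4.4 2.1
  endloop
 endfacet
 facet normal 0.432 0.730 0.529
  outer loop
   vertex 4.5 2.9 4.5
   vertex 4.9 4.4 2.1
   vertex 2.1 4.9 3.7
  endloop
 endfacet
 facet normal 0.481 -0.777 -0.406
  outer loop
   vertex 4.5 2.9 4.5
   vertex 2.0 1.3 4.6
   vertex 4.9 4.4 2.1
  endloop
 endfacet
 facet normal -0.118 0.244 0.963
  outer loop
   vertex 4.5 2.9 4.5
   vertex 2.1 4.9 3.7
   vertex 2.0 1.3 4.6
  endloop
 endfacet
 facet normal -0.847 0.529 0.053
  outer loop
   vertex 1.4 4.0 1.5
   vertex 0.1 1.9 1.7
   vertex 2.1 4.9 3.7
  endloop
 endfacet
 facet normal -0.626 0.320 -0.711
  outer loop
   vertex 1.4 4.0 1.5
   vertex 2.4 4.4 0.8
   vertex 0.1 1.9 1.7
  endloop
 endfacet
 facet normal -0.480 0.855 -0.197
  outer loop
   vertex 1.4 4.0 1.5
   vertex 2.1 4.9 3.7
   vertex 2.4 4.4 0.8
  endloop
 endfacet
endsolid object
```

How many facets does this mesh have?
10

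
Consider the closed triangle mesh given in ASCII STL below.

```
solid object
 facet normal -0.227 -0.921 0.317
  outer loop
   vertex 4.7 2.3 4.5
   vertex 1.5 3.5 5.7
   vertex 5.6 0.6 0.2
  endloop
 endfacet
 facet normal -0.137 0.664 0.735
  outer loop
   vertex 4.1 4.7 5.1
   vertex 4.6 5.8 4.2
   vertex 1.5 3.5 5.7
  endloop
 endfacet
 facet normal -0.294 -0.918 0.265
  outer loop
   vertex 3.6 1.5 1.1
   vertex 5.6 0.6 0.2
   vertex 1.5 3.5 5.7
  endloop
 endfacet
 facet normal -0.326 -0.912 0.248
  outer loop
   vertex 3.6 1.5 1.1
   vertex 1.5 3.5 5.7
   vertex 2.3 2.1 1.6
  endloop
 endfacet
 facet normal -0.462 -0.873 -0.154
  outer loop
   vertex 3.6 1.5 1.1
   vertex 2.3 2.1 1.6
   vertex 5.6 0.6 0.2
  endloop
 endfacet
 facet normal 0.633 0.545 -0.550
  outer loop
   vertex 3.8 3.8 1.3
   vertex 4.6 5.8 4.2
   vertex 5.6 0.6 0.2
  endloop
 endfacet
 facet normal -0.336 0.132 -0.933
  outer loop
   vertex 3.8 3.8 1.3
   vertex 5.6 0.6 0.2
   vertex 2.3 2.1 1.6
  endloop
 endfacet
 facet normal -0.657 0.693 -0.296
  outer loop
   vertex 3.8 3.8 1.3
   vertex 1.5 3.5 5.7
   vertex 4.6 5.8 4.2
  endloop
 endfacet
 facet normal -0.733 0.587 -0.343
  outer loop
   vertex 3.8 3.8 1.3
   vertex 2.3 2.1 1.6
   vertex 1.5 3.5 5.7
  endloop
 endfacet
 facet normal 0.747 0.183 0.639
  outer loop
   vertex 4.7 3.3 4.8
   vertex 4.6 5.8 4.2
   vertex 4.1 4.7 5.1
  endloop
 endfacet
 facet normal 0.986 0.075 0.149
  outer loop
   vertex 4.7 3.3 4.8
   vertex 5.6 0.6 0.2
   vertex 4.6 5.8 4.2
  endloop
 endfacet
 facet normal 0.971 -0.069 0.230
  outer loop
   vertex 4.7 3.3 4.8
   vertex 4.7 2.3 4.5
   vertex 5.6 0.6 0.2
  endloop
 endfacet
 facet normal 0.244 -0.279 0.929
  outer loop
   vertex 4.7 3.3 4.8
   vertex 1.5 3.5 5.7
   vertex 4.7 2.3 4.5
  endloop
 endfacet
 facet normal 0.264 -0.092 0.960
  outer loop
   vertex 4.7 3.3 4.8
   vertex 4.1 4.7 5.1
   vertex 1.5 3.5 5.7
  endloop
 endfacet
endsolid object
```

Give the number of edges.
21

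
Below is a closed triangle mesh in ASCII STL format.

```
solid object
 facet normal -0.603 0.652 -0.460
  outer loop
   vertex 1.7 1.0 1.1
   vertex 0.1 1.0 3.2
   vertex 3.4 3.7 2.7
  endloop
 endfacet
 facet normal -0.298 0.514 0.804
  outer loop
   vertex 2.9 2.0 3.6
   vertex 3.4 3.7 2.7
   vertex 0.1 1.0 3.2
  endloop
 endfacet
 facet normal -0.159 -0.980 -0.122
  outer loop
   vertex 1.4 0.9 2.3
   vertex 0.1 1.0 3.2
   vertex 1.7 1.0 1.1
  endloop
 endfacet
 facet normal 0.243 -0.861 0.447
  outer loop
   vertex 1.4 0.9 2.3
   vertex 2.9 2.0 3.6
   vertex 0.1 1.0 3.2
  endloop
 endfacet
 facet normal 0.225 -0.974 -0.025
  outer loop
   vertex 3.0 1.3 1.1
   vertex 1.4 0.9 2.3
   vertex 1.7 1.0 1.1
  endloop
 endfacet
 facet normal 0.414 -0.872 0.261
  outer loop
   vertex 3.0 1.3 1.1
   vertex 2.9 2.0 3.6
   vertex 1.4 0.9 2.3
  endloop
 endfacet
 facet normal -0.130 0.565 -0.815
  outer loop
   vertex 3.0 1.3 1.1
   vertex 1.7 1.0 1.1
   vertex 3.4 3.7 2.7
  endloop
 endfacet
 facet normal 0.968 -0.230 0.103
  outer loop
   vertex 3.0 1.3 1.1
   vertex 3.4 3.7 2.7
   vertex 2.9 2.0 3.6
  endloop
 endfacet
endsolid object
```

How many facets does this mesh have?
8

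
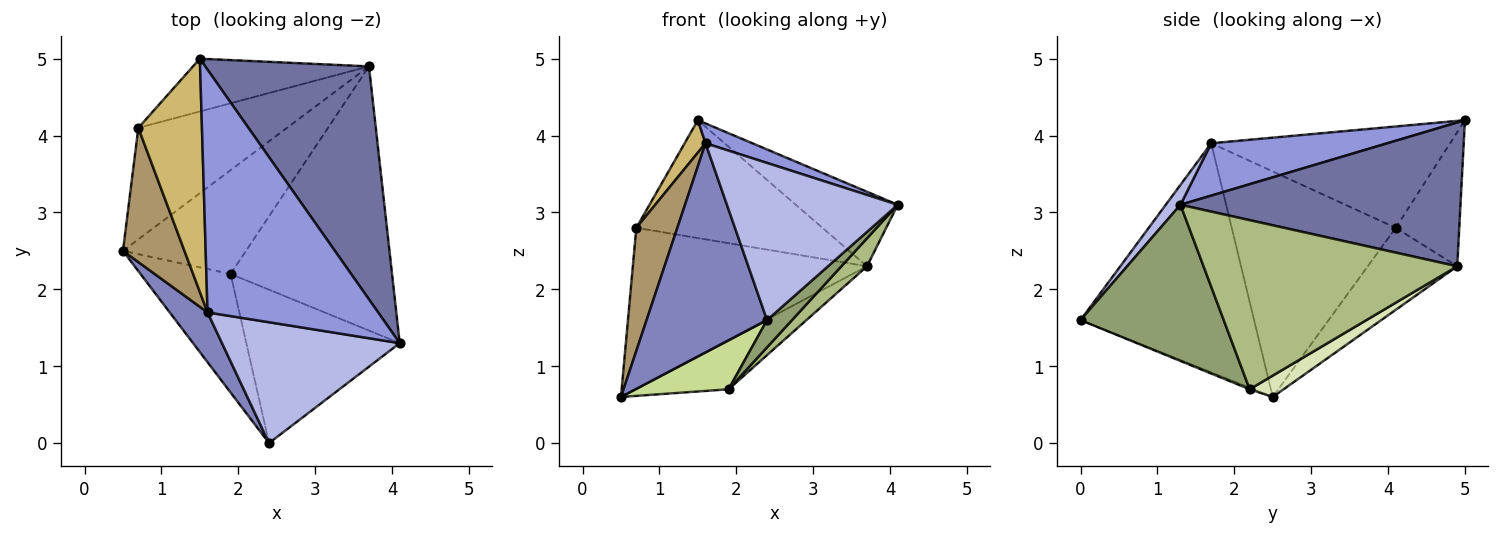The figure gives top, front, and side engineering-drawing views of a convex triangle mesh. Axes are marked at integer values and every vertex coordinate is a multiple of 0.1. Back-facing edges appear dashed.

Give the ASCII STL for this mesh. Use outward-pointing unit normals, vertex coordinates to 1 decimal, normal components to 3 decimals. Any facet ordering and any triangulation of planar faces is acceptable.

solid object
 facet normal 0.642 0.234 0.731
  outer loop
   vertex 3.7 4.9 2.3
   vertex 1.5 5.0 4.2
   vertex 4.1 1.3 3.1
  endloop
 endfacet
 facet normal -0.814 -0.565 0.134
  outer loop
   vertex 1.6 1.7 3.9
   vertex 0.5 2.5 0.6
   vertex 2.4 0.0 1.6
  endloop
 endfacet
 facet normal 0.293 -0.078 0.953
  outer loop
   vertex 1.6 1.7 3.9
   vertex 4.1 1.3 3.1
   vertex 1.5 5.0 4.2
  endloop
 endfacet
 facet normal 0.068 -0.791 0.608
  outer loop
   vertex 1.6 1.7 3.9
   vertex 2.4 0.0 1.6
   vertex 4.1 1.3 3.1
  endloop
 endfacet
 facet normal 0.708 -0.124 -0.695
  outer loop
   vertex 1.9 2.2 0.7
   vertex 4.1 1.3 3.1
   vertex 2.4 0.0 1.6
  endloop
 endfacet
 facet normal 0.721 -0.073 -0.689
  outer loop
   vertex 1.9 2.2 0.7
   vertex 3.7 4.9 2.3
   vertex 4.1 1.3 3.1
  endloop
 endfacet
 facet normal -0.016 -0.382 -0.924
  outer loop
   vertex 1.9 2.2 0.7
   vertex 2.4 0.0 1.6
   vertex 0.5 2.5 0.6
  endloop
 endfacet
 facet normal 0.155 0.425 -0.892
  outer loop
   vertex 1.9 2.2 0.7
   vertex 0.5 2.5 0.6
   vertex 3.7 4.9 2.3
  endloop
 endfacet
 facet normal -0.938 -0.234 0.256
  outer loop
   vertex 0.7 4.1 2.8
   vertex 0.5 2.5 0.6
   vertex 1.6 1.7 3.9
  endloop
 endfacet
 facet normal -0.845 -0.074 0.530
  outer loop
   vertex 0.7 4.1 2.8
   vertex 1.6 1.7 3.9
   vertex 1.5 5.0 4.2
  endloop
 endfacet
 facet normal -0.300 0.784 -0.543
  outer loop
   vertex 0.7 4.1 2.8
   vertex 3.7 4.9 2.3
   vertex 0.5 2.5 0.6
  endloop
 endfacet
 facet normal -0.297 0.871 -0.390
  outer loop
   vertex 0.7 4.1 2.8
   vertex 1.5 5.0 4.2
   vertex 3.7 4.9 2.3
  endloop
 endfacet
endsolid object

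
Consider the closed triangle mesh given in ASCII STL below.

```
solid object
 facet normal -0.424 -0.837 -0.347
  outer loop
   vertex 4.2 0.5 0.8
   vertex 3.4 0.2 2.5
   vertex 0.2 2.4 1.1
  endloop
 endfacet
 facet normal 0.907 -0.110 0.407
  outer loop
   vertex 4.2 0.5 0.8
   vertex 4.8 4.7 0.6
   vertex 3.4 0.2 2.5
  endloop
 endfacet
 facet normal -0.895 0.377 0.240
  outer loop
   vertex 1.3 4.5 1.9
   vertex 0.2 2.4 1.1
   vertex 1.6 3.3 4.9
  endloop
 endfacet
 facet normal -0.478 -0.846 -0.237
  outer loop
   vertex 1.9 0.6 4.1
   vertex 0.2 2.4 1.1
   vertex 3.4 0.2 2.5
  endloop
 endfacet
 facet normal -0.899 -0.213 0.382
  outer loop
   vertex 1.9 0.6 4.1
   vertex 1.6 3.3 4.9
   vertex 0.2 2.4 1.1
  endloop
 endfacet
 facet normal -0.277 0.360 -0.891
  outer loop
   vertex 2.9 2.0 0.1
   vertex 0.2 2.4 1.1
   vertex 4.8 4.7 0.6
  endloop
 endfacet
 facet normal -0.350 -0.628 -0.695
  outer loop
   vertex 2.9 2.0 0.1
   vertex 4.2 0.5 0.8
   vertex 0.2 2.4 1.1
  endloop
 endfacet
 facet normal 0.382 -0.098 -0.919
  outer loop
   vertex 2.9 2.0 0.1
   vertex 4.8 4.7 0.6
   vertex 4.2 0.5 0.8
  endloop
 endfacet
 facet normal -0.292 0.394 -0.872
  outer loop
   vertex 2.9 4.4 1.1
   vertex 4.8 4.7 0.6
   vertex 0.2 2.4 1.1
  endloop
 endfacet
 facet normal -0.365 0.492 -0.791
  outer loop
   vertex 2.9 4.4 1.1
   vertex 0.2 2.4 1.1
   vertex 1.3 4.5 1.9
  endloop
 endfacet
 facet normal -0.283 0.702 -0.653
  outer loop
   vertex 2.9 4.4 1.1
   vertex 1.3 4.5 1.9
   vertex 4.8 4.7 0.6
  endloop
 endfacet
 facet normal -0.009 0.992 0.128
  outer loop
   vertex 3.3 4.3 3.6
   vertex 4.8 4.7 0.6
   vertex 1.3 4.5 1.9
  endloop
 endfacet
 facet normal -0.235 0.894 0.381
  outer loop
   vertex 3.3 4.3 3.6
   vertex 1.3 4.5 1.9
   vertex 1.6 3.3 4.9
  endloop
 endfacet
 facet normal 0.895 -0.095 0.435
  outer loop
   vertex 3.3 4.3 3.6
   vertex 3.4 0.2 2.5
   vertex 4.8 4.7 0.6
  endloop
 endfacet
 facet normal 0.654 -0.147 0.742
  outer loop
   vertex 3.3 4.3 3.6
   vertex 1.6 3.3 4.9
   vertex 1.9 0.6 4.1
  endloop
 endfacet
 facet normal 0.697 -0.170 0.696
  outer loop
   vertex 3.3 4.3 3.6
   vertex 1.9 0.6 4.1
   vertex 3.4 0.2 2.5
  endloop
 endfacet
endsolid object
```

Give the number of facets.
16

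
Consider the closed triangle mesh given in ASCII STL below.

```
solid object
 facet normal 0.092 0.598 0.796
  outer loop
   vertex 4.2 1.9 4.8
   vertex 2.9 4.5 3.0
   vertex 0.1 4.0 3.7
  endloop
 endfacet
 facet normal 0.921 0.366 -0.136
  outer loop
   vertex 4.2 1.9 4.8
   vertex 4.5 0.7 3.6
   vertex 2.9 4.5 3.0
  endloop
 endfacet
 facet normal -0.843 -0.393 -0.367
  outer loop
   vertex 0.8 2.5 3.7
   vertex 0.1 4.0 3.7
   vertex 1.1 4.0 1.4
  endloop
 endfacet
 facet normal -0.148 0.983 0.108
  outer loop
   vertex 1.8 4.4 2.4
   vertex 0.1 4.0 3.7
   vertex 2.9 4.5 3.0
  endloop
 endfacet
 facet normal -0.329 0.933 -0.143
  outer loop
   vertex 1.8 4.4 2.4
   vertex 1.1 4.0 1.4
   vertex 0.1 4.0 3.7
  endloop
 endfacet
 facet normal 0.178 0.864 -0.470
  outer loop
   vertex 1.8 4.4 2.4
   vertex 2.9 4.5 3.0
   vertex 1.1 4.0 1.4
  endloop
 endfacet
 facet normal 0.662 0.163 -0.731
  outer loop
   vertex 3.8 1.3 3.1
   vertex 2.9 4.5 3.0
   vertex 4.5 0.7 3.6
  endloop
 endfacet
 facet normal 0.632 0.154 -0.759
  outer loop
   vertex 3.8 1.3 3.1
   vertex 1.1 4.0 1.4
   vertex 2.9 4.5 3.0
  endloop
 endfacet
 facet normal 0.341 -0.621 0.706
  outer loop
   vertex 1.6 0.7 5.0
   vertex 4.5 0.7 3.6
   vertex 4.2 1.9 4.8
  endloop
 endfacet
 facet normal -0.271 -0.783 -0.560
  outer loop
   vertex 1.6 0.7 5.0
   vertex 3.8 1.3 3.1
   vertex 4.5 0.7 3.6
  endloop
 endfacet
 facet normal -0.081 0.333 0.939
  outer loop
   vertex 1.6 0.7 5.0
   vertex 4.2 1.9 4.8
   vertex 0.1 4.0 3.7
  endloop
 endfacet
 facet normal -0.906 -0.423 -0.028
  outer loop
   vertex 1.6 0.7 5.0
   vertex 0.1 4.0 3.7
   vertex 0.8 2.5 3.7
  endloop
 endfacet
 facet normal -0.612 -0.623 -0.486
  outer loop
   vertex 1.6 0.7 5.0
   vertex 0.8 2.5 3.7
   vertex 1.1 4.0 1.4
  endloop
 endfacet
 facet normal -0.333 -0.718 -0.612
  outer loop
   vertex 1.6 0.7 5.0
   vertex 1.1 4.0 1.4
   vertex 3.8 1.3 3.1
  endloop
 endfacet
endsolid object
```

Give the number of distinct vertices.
9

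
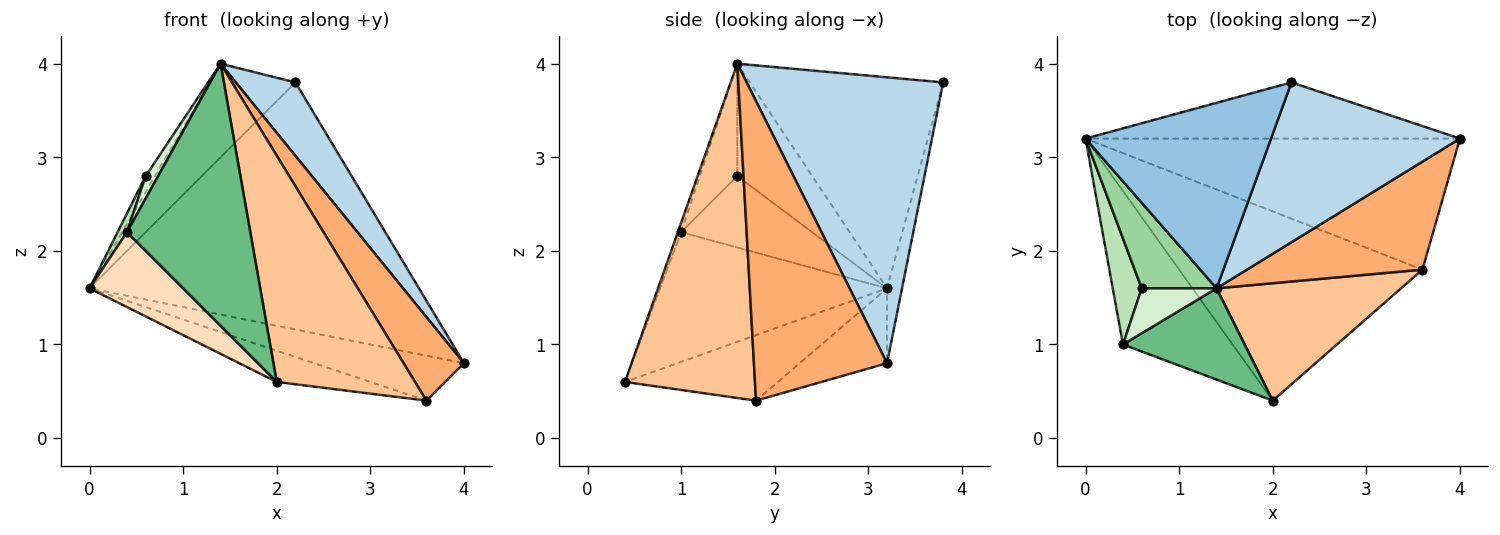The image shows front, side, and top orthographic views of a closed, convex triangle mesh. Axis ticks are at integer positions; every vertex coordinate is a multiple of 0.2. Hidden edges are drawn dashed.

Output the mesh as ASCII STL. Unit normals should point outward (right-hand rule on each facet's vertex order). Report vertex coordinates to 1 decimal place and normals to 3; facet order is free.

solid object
 facet normal -0.044 0.974 -0.221
  outer loop
   vertex 2.2 3.8 3.8
   vertex 4.0 3.2 0.8
   vertex 0.0 3.2 1.6
  endloop
 endfacet
 facet normal -0.713 0.316 0.626
  outer loop
   vertex 2.2 3.8 3.8
   vertex 0.0 3.2 1.6
   vertex 1.4 1.6 4.0
  endloop
 endfacet
 facet normal 0.809 -0.246 0.534
  outer loop
   vertex 2.2 3.8 3.8
   vertex 1.4 1.6 4.0
   vertex 4.0 3.2 0.8
  endloop
 endfacet
 facet normal -0.186 0.319 -0.929
  outer loop
   vertex 3.6 1.8 0.4
   vertex 0.0 3.2 1.6
   vertex 4.0 3.2 0.8
  endloop
 endfacet
 facet normal -0.257 0.157 -0.954
  outer loop
   vertex 3.6 1.8 0.4
   vertex 2.0 0.4 0.6
   vertex 0.0 3.2 1.6
  endloop
 endfacet
 facet normal 0.804 -0.364 0.471
  outer loop
   vertex 3.6 1.8 0.4
   vertex 4.0 3.2 0.8
   vertex 1.4 1.6 4.0
  endloop
 endfacet
 facet normal 0.641 -0.682 0.354
  outer loop
   vertex 3.6 1.8 0.4
   vertex 1.4 1.6 4.0
   vertex 2.0 0.4 0.6
  endloop
 endfacet
 facet normal -0.728 -0.300 -0.616
  outer loop
   vertex 0.4 1.0 2.2
   vertex 0.0 3.2 1.6
   vertex 2.0 0.4 0.6
  endloop
 endfacet
 facet normal -0.025 -0.944 0.329
  outer loop
   vertex 0.4 1.0 2.2
   vertex 2.0 0.4 0.6
   vertex 1.4 1.6 4.0
  endloop
 endfacet
 facet normal -0.828 0.103 0.552
  outer loop
   vertex 0.6 1.6 2.8
   vertex 1.4 1.6 4.0
   vertex 0.0 3.2 1.6
  endloop
 endfacet
 facet normal -0.925 -0.066 0.374
  outer loop
   vertex 0.6 1.6 2.8
   vertex 0.0 3.2 1.6
   vertex 0.4 1.0 2.2
  endloop
 endfacet
 facet normal -0.802 -0.267 0.535
  outer loop
   vertex 0.6 1.6 2.8
   vertex 0.4 1.0 2.2
   vertex 1.4 1.6 4.0
  endloop
 endfacet
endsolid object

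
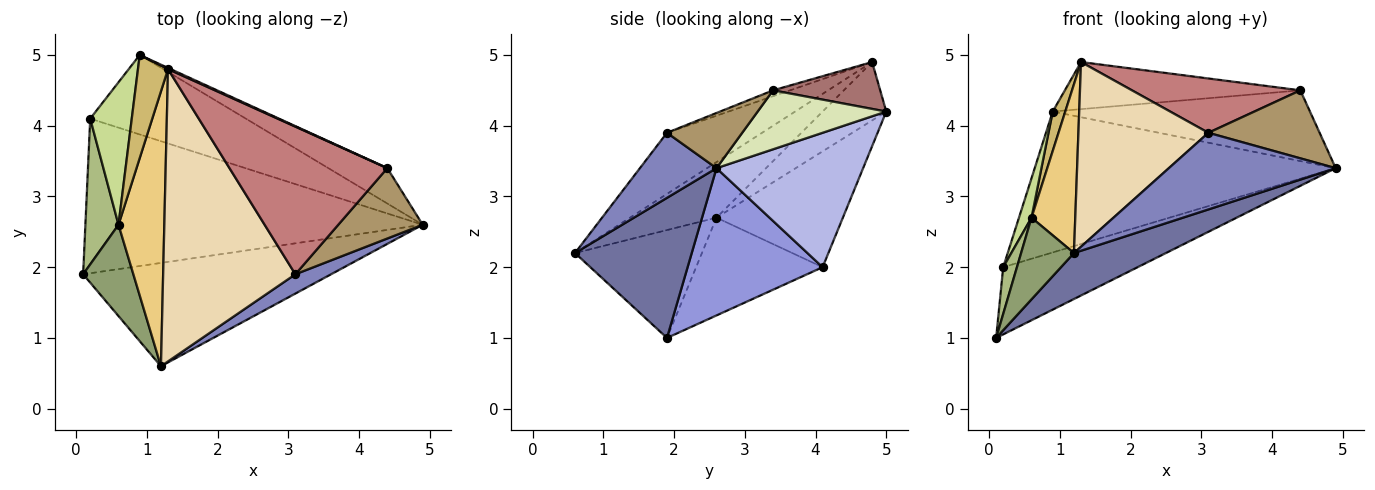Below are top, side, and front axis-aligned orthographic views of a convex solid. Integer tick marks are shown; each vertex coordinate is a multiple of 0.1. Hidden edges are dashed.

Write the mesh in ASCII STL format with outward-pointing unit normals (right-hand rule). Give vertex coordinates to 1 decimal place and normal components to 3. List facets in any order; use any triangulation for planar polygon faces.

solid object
 facet normal 0.459 -0.361 -0.812
  outer loop
   vertex 1.2 0.6 2.2
   vertex 0.1 1.9 1.0
   vertex 4.9 2.6 3.4
  endloop
 endfacet
 facet normal 0.407 -0.886 0.223
  outer loop
   vertex 3.1 1.9 3.9
   vertex 1.2 0.6 2.2
   vertex 4.9 2.6 3.4
  endloop
 endfacet
 facet normal 0.372 0.370 -0.851
  outer loop
   vertex 0.2 4.1 2.0
   vertex 4.9 2.6 3.4
   vertex 0.1 1.9 1.0
  endloop
 endfacet
 facet normal 0.391 0.802 -0.452
  outer loop
   vertex 0.2 4.1 2.0
   vertex 0.9 5.0 4.2
   vertex 4.9 2.6 3.4
  endloop
 endfacet
 facet normal -0.848 -0.353 0.395
  outer loop
   vertex 0.6 2.6 2.7
   vertex 0.1 1.9 1.0
   vertex 1.2 0.6 2.2
  endloop
 endfacet
 facet normal -0.942 -0.102 0.319
  outer loop
   vertex 0.6 2.6 2.7
   vertex 0.2 4.1 2.0
   vertex 0.1 1.9 1.0
  endloop
 endfacet
 facet normal -0.937 -0.093 0.336
  outer loop
   vertex 0.6 2.6 2.7
   vertex 0.9 5.0 4.2
   vertex 0.2 4.1 2.0
  endloop
 endfacet
 facet normal 0.408 0.816 -0.408
  outer loop
   vertex 4.4 3.4 4.5
   vertex 4.9 2.6 3.4
   vertex 0.9 5.0 4.2
  endloop
 endfacet
 facet normal 0.425 -0.629 0.651
  outer loop
   vertex 4.4 3.4 4.5
   vertex 3.1 1.9 3.9
   vertex 4.9 2.6 3.4
  endloop
 endfacet
 facet normal -0.876 -0.172 0.451
  outer loop
   vertex 1.3 4.8 4.9
   vertex 0.9 5.0 4.2
   vertex 0.6 2.6 2.7
  endloop
 endfacet
 facet normal -0.719 -0.364 0.592
  outer loop
   vertex 1.3 4.8 4.9
   vertex 0.6 2.6 2.7
   vertex 1.2 0.6 2.2
  endloop
 endfacet
 facet normal -0.364 -0.497 0.787
  outer loop
   vertex 1.3 4.8 4.9
   vertex 1.2 0.6 2.2
   vertex 3.1 1.9 3.9
  endloop
 endfacet
 facet normal 0.414 0.910 0.023
  outer loop
   vertex 1.3 4.8 4.9
   vertex 4.4 3.4 4.5
   vertex 0.9 5.0 4.2
  endloop
 endfacet
 facet normal -0.035 -0.345 0.938
  outer loop
   vertex 1.3 4.8 4.9
   vertex 3.1 1.9 3.9
   vertex 4.4 3.4 4.5
  endloop
 endfacet
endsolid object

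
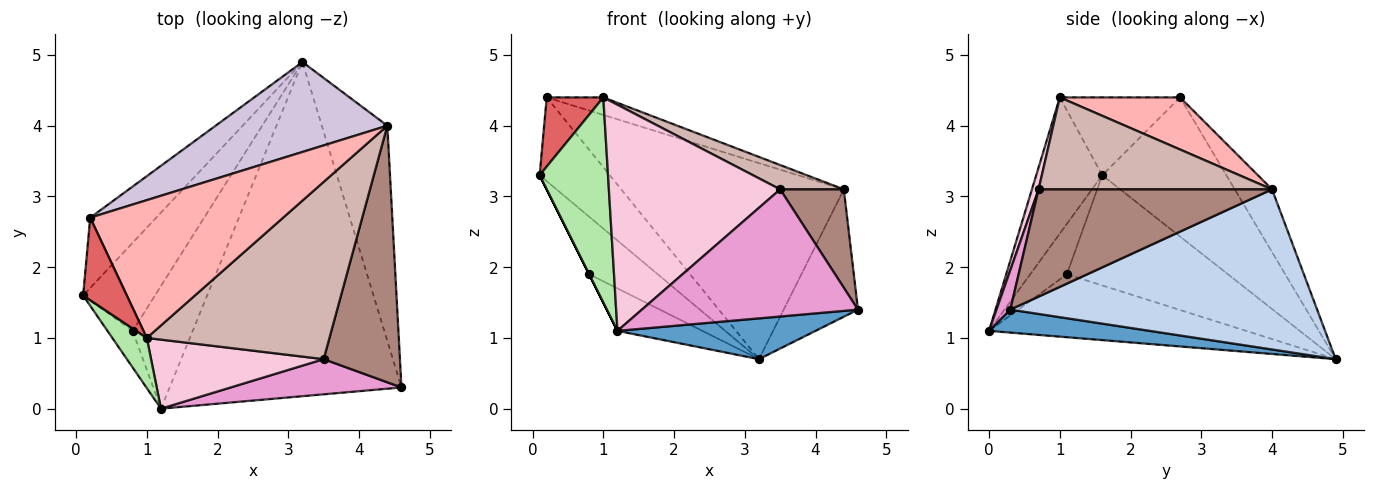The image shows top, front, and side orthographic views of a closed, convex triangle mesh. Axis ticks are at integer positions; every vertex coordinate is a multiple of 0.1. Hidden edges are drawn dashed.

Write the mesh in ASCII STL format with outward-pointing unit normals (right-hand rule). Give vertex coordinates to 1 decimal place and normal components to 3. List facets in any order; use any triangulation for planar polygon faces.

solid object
 facet normal 0.098 -0.121 -0.988
  outer loop
   vertex 1.2 0.0 1.1
   vertex 3.2 4.9 0.7
   vertex 4.6 0.3 1.4
  endloop
 endfacet
 facet normal 0.903 0.219 -0.370
  outer loop
   vertex 4.4 4.0 3.1
   vertex 4.6 0.3 1.4
   vertex 3.2 4.9 0.7
  endloop
 endfacet
 facet normal -0.789 0.336 -0.514
  outer loop
   vertex 0.8 1.1 1.9
   vertex 0.1 1.6 3.3
   vertex 3.2 4.9 0.7
  endloop
 endfacet
 facet normal -0.894 0.000 -0.447
  outer loop
   vertex 0.8 1.1 1.9
   vertex 1.2 0.0 1.1
   vertex 0.1 1.6 3.3
  endloop
 endfacet
 facet normal -0.704 0.232 -0.671
  outer loop
   vertex 0.8 1.1 1.9
   vertex 3.2 4.9 0.7
   vertex 1.2 0.0 1.1
  endloop
 endfacet
 facet normal -0.684 -0.709 0.173
  outer loop
   vertex 1.0 1.0 4.4
   vertex 0.1 1.6 3.3
   vertex 1.2 0.0 1.1
  endloop
 endfacet
 facet normal -0.807 -0.380 0.453
  outer loop
   vertex 0.2 2.7 4.4
   vertex 0.1 1.6 3.3
   vertex 1.0 1.0 4.4
  endloop
 endfacet
 facet normal 0.259 0.122 0.958
  outer loop
   vertex 0.2 2.7 4.4
   vertex 1.0 1.0 4.4
   vertex 4.4 4.0 3.1
  endloop
 endfacet
 facet normal -0.805 0.455 -0.382
  outer loop
   vertex 0.2 2.7 4.4
   vertex 3.2 4.9 0.7
   vertex 0.1 1.6 3.3
  endloop
 endfacet
 facet normal -0.151 0.899 0.412
  outer loop
   vertex 0.2 2.7 4.4
   vertex 4.4 4.0 3.1
   vertex 3.2 4.9 0.7
  endloop
 endfacet
 facet normal 0.795 -0.217 0.566
  outer loop
   vertex 3.5 0.7 3.1
   vertex 4.6 0.3 1.4
   vertex 4.4 4.0 3.1
  endloop
 endfacet
 facet normal 0.446 -0.122 0.887
  outer loop
   vertex 3.5 0.7 3.1
   vertex 4.4 4.0 3.1
   vertex 1.0 1.0 4.4
  endloop
 endfacet
 facet normal 0.061 -0.962 0.266
  outer loop
   vertex 3.5 0.7 3.1
   vertex 1.2 0.0 1.1
   vertex 4.6 0.3 1.4
  endloop
 endfacet
 facet normal 0.037 -0.956 0.292
  outer loop
   vertex 3.5 0.7 3.1
   vertex 1.0 1.0 4.4
   vertex 1.2 0.0 1.1
  endloop
 endfacet
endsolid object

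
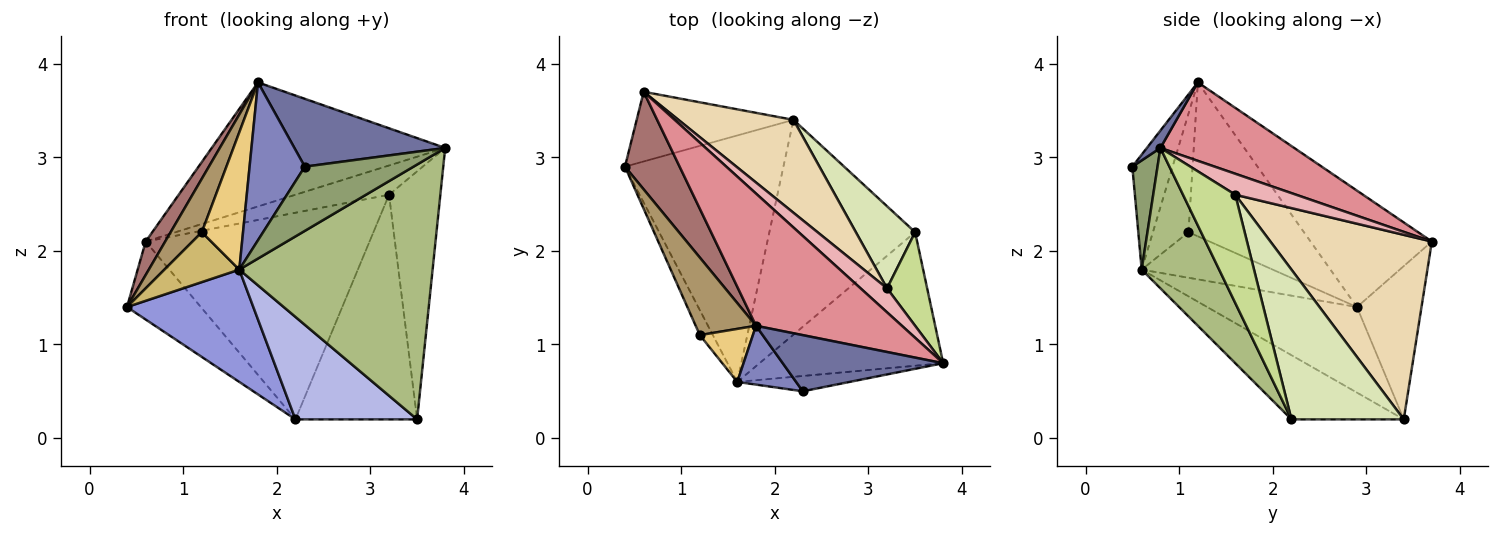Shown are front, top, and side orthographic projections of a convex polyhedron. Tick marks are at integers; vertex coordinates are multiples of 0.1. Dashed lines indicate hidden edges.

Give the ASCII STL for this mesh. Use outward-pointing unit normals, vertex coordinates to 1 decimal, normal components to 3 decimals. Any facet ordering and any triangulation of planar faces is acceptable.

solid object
 facet normal 0.069 -0.769 0.636
  outer loop
   vertex 1.8 1.2 3.8
   vertex 2.3 0.5 2.9
   vertex 3.8 0.8 3.1
  endloop
 endfacet
 facet normal -0.564 -0.774 0.289
  outer loop
   vertex 1.6 0.6 1.8
   vertex 2.3 0.5 2.9
   vertex 1.8 1.2 3.8
  endloop
 endfacet
 facet normal -0.441 -0.372 -0.817
  outer loop
   vertex 1.6 0.6 1.8
   vertex 0.4 2.9 1.4
   vertex 2.2 3.4 0.2
  endloop
 endfacet
 facet normal -0.369 -0.400 -0.839
  outer loop
   vertex 1.6 0.6 1.8
   vertex 2.2 3.4 0.2
   vertex 3.5 2.2 0.2
  endloop
 endfacet
 facet normal 0.220 -0.949 -0.226
  outer loop
   vertex 1.6 0.6 1.8
   vertex 3.8 0.8 3.1
   vertex 2.3 0.5 2.9
  endloop
 endfacet
 facet normal 0.334 -0.835 -0.438
  outer loop
   vertex 1.6 0.6 1.8
   vertex 3.5 2.2 0.2
   vertex 3.8 0.8 3.1
  endloop
 endfacet
 facet normal 0.690 0.677 0.256
  outer loop
   vertex 3.2 1.6 2.6
   vertex 3.8 0.8 3.1
   vertex 3.5 2.2 0.2
  endloop
 endfacet
 facet normal 0.655 0.710 0.259
  outer loop
   vertex 3.2 1.6 2.6
   vertex 3.5 2.2 0.2
   vertex 2.2 3.4 0.2
  endloop
 endfacet
 facet normal -0.903 -0.244 0.354
  outer loop
   vertex 1.2 1.1 2.2
   vertex 1.8 1.2 3.8
   vertex 0.4 2.9 1.4
  endloop
 endfacet
 facet normal -0.843 -0.482 -0.241
  outer loop
   vertex 1.2 1.1 2.2
   vertex 0.4 2.9 1.4
   vertex 1.6 0.6 1.8
  endloop
 endfacet
 facet normal -0.627 -0.726 0.281
  outer loop
   vertex 1.2 1.1 2.2
   vertex 1.6 0.6 1.8
   vertex 1.8 1.2 3.8
  endloop
 endfacet
 facet normal 0.550 0.762 0.343
  outer loop
   vertex 0.6 3.7 2.1
   vertex 3.2 1.6 2.6
   vertex 2.2 3.4 0.2
  endloop
 endfacet
 facet normal -0.896 -0.144 0.421
  outer loop
   vertex 0.6 3.7 2.1
   vertex 0.4 2.9 1.4
   vertex 1.8 1.2 3.8
  endloop
 endfacet
 facet normal -0.546 0.625 -0.558
  outer loop
   vertex 0.6 3.7 2.1
   vertex 2.2 3.4 0.2
   vertex 0.4 2.9 1.4
  endloop
 endfacet
 facet normal 0.365 0.637 0.679
  outer loop
   vertex 0.6 3.7 2.1
   vertex 1.8 1.2 3.8
   vertex 3.8 0.8 3.1
  endloop
 endfacet
 facet normal 0.449 0.691 0.567
  outer loop
   vertex 0.6 3.7 2.1
   vertex 3.8 0.8 3.1
   vertex 3.2 1.6 2.6
  endloop
 endfacet
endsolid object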